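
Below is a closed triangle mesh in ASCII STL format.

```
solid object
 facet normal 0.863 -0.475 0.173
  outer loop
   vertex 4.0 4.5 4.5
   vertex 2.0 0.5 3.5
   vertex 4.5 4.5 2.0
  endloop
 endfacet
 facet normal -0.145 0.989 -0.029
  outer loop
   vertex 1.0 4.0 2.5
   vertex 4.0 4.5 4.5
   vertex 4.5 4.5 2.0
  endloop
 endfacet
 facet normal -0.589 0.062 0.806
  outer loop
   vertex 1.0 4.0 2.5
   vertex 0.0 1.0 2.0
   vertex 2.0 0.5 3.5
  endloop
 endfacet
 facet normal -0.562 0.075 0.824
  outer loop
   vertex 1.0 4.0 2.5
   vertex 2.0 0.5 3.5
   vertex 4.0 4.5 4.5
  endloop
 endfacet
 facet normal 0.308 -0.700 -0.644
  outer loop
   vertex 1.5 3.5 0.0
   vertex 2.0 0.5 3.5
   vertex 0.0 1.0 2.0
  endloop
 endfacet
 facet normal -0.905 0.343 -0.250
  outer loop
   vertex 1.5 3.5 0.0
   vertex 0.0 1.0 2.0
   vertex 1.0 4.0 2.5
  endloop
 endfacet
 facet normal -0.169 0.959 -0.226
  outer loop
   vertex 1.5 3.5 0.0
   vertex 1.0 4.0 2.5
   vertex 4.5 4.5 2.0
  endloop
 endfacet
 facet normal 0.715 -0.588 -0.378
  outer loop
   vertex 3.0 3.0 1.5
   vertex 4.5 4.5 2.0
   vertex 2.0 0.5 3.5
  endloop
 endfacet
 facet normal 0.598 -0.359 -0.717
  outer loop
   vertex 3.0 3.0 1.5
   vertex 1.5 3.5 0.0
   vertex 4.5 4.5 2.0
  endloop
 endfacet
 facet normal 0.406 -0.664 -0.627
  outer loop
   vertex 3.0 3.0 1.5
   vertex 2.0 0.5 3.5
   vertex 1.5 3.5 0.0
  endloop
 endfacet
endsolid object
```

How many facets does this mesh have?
10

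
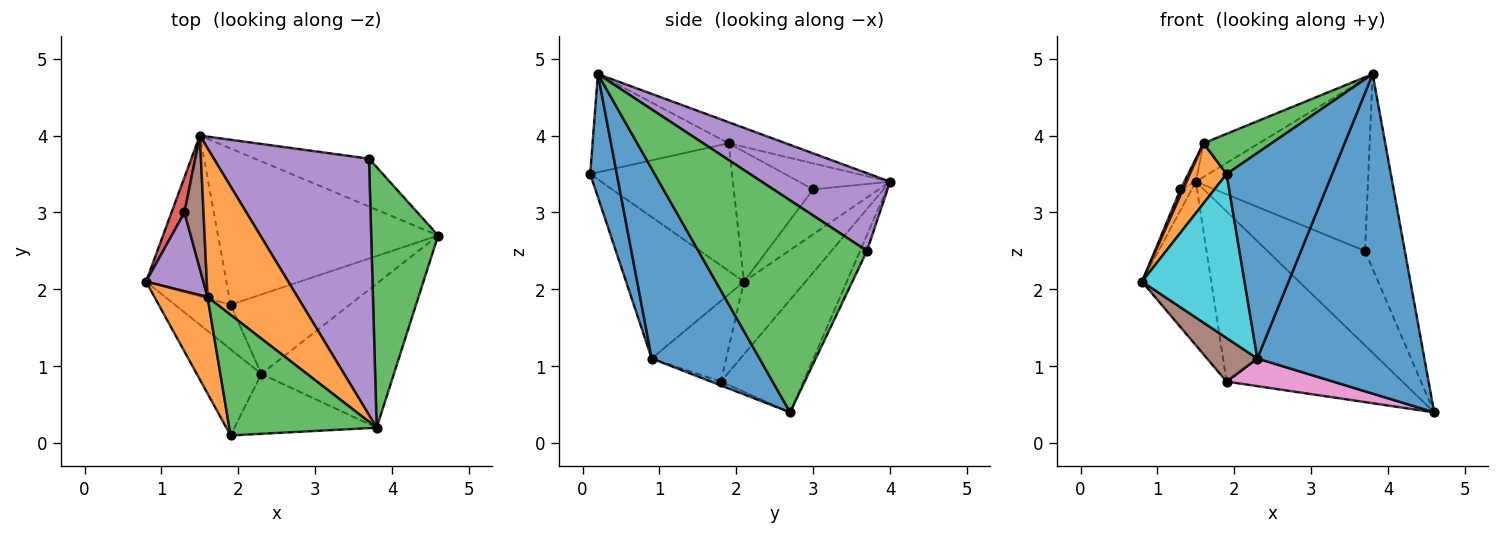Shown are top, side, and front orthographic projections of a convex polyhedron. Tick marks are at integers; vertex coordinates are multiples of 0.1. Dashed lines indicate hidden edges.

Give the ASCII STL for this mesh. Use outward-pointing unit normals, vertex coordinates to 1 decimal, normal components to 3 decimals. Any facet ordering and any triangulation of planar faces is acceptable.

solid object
 facet normal 0.507 -0.786 -0.354
  outer loop
   vertex 2.3 0.9 1.1
   vertex 4.6 2.7 0.4
   vertex 3.8 0.2 4.8
  endloop
 endfacet
 facet normal -0.222 0.216 0.951
  outer loop
   vertex 1.6 1.9 3.9
   vertex 3.8 0.2 4.8
   vertex 1.5 4.0 3.4
  endloop
 endfacet
 facet normal 0.930 0.220 0.294
  outer loop
   vertex 3.7 3.7 2.5
   vertex 3.8 0.2 4.8
   vertex 4.6 2.7 0.4
  endloop
 endfacet
 facet normal -0.063 0.890 -0.451
  outer loop
   vertex 3.7 3.7 2.5
   vertex 4.6 2.7 0.4
   vertex 1.5 4.0 3.4
  endloop
 endfacet
 facet normal 0.384 0.515 0.767
  outer loop
   vertex 3.7 3.7 2.5
   vertex 1.5 4.0 3.4
   vertex 3.8 0.2 4.8
  endloop
 endfacet
 facet normal -0.719 -0.485 -0.497
  outer loop
   vertex 1.9 1.8 0.8
   vertex 2.3 0.9 1.1
   vertex 0.8 2.1 2.1
  endloop
 endfacet
 facet normal -0.030 -0.328 -0.944
  outer loop
   vertex 1.9 1.8 0.8
   vertex 4.6 2.7 0.4
   vertex 2.3 0.9 1.1
  endloop
 endfacet
 facet normal -0.535 0.602 -0.592
  outer loop
   vertex 1.9 1.8 0.8
   vertex 0.8 2.1 2.1
   vertex 1.5 4.0 3.4
  endloop
 endfacet
 facet normal -0.327 0.696 -0.639
  outer loop
   vertex 1.9 1.8 0.8
   vertex 1.5 4.0 3.4
   vertex 4.6 2.7 0.4
  endloop
 endfacet
 facet normal -0.713 -0.620 -0.326
  outer loop
   vertex 1.9 0.1 3.5
   vertex 0.8 2.1 2.1
   vertex 2.3 0.9 1.1
  endloop
 endfacet
 facet normal 0.235 -0.933 -0.272
  outer loop
   vertex 1.9 0.1 3.5
   vertex 2.3 0.9 1.1
   vertex 3.8 0.2 4.8
  endloop
 endfacet
 facet normal -0.898 -0.233 0.373
  outer loop
   vertex 1.9 0.1 3.5
   vertex 1.6 1.9 3.9
   vertex 0.8 2.1 2.1
  endloop
 endfacet
 facet normal -0.535 -0.267 0.802
  outer loop
   vertex 1.9 0.1 3.5
   vertex 3.8 0.2 4.8
   vertex 1.6 1.9 3.9
  endloop
 endfacet
 facet normal -0.948 0.162 0.273
  outer loop
   vertex 1.3 3.0 3.3
   vertex 1.5 4.0 3.4
   vertex 0.8 2.1 2.1
  endloop
 endfacet
 facet normal -0.915 -0.030 0.403
  outer loop
   vertex 1.3 3.0 3.3
   vertex 0.8 2.1 2.1
   vertex 1.6 1.9 3.9
  endloop
 endfacet
 facet normal -0.803 0.102 0.588
  outer loop
   vertex 1.3 3.0 3.3
   vertex 1.6 1.9 3.9
   vertex 1.5 4.0 3.4
  endloop
 endfacet
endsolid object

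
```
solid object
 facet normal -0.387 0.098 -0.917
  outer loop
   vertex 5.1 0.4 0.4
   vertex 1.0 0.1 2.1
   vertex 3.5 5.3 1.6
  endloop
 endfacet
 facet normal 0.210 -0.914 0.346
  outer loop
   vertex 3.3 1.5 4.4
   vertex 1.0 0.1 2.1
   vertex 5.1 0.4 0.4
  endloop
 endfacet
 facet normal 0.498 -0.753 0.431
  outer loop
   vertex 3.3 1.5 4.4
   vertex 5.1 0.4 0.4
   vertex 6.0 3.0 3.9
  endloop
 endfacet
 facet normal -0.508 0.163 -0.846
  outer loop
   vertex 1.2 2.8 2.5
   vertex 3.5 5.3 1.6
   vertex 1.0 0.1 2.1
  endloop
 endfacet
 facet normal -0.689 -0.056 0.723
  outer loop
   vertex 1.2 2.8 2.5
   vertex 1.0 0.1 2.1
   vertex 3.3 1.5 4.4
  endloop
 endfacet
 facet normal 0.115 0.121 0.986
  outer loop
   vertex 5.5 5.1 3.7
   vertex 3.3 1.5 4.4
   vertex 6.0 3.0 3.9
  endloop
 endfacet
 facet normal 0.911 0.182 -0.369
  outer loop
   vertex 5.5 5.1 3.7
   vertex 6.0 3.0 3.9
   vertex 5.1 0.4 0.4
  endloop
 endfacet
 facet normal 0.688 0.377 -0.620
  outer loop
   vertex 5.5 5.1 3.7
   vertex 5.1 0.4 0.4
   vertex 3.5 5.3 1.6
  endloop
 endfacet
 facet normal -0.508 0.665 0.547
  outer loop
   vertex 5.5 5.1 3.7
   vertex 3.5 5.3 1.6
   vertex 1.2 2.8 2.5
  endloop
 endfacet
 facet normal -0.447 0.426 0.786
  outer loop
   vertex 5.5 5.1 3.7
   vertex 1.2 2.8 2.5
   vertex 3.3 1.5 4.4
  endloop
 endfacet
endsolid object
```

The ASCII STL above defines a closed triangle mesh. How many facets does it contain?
10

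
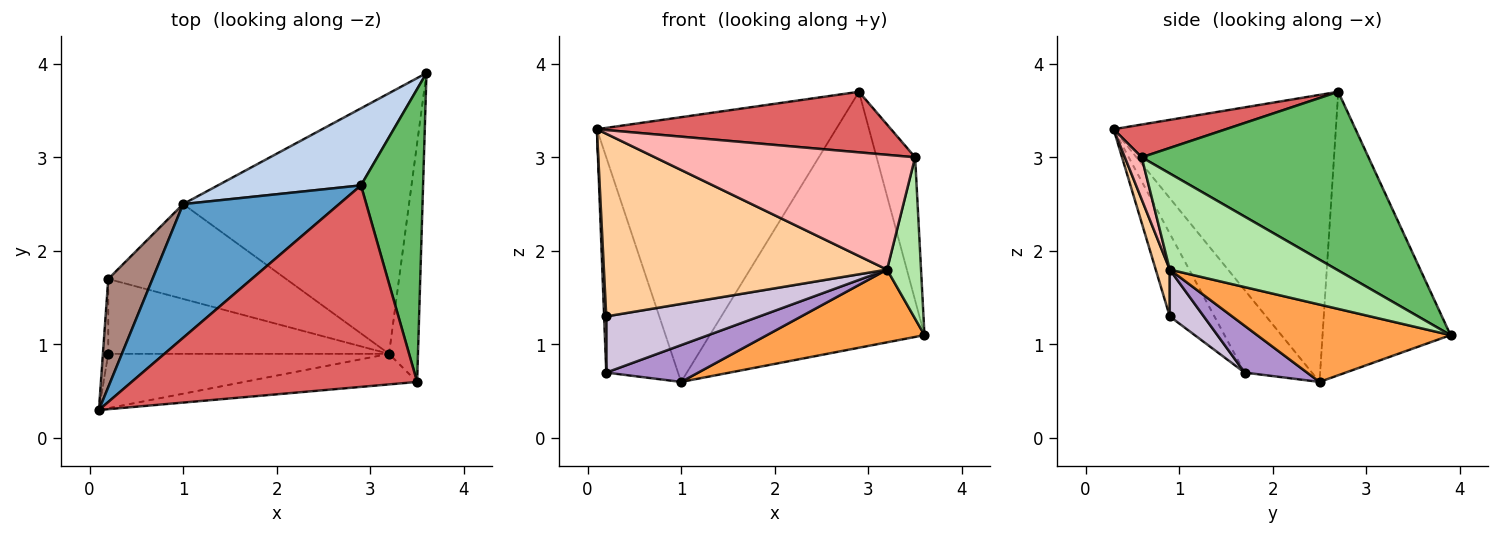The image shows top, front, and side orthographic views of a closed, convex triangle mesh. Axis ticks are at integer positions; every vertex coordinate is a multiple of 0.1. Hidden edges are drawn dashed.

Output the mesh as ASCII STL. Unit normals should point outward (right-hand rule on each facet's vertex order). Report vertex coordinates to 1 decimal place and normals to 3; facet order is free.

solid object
 facet normal -0.638 0.687 0.347
  outer loop
   vertex 2.9 2.7 3.7
   vertex 1.0 2.5 0.6
   vertex 0.1 0.3 3.3
  endloop
 endfacet
 facet normal -0.496 0.832 0.250
  outer loop
   vertex 2.9 2.7 3.7
   vertex 3.6 3.9 1.1
   vertex 1.0 2.5 0.6
  endloop
 endfacet
 facet normal 0.313 -0.255 -0.915
  outer loop
   vertex 3.2 0.9 1.8
   vertex 1.0 2.5 0.6
   vertex 3.6 3.9 1.1
  endloop
 endfacet
 facet normal 0.047 -0.957 -0.285
  outer loop
   vertex 0.2 0.9 1.3
   vertex 3.2 0.9 1.8
   vertex 0.1 0.3 3.3
  endloop
 endfacet
 facet normal 0.933 0.158 0.324
  outer loop
   vertex 3.5 0.6 3.0
   vertex 3.6 3.9 1.1
   vertex 2.9 2.7 3.7
  endloop
 endfacet
 facet normal 0.940 -0.191 -0.283
  outer loop
   vertex 3.5 0.6 3.0
   vertex 3.2 0.9 1.8
   vertex 3.6 3.9 1.1
  endloop
 endfacet
 facet normal 0.109 -0.286 0.952
  outer loop
   vertex 3.5 0.6 3.0
   vertex 2.9 2.7 3.7
   vertex 0.1 0.3 3.3
  endloop
 endfacet
 facet normal 0.062 -0.964 -0.257
  outer loop
   vertex 3.5 0.6 3.0
   vertex 0.1 0.3 3.3
   vertex 3.2 0.9 1.8
  endloop
 endfacet
 facet normal 0.238 -0.351 -0.905
  outer loop
   vertex 0.2 1.7 0.7
   vertex 1.0 2.5 0.6
   vertex 3.2 0.9 1.8
  endloop
 endfacet
 facet normal 0.132 -0.595 -0.793
  outer loop
   vertex 0.2 1.7 0.7
   vertex 3.2 0.9 1.8
   vertex 0.2 0.9 1.3
  endloop
 endfacet
 facet normal -0.642 0.685 0.344
  outer loop
   vertex 0.2 1.7 0.7
   vertex 0.1 0.3 3.3
   vertex 1.0 2.5 0.6
  endloop
 endfacet
 facet normal -0.997 -0.048 -0.064
  outer loop
   vertex 0.2 1.7 0.7
   vertex 0.2 0.9 1.3
   vertex 0.1 0.3 3.3
  endloop
 endfacet
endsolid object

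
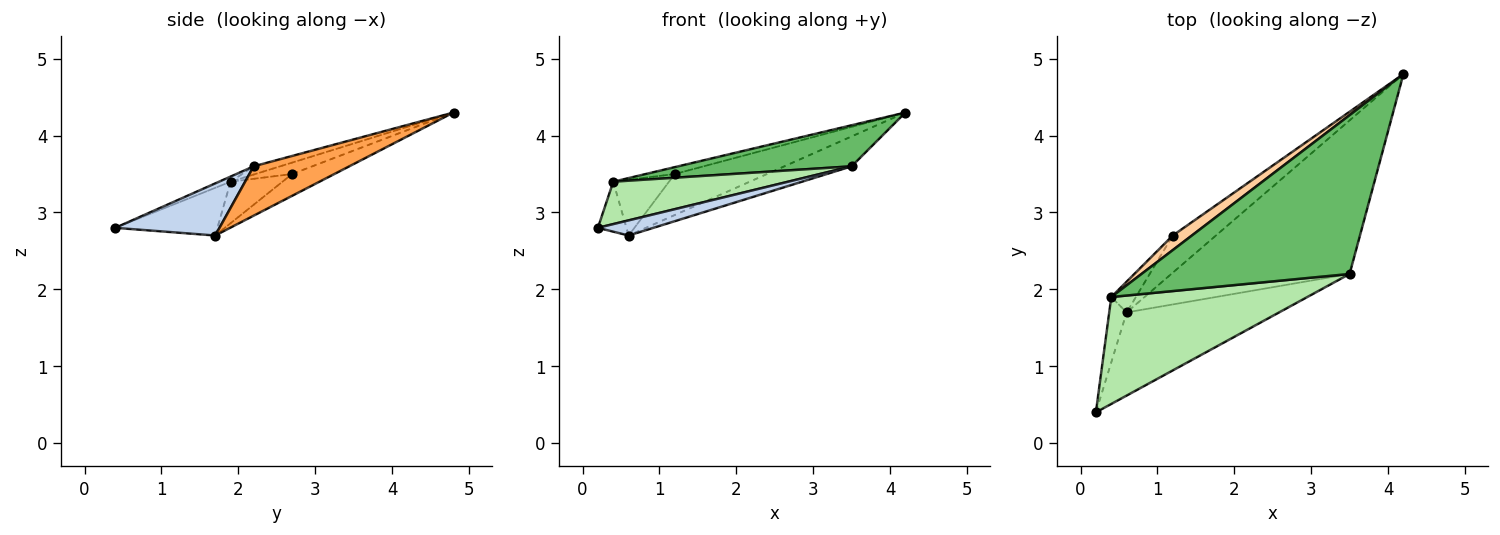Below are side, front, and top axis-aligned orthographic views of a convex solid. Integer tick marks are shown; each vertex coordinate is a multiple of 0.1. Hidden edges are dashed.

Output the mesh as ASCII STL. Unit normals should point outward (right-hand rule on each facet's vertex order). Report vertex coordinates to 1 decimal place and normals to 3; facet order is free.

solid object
 facet normal -0.322 0.702 -0.636
  outer loop
   vertex 1.2 2.7 3.5
   vertex 4.2 4.8 4.3
   vertex 0.6 1.7 2.7
  endloop
 endfacet
 facet normal 0.319 -0.170 -0.933
  outer loop
   vertex 3.5 2.2 3.6
   vertex 0.2 0.4 2.8
   vertex 0.6 1.7 2.7
  endloop
 endfacet
 facet normal 0.262 0.184 -0.947
  outer loop
   vertex 3.5 2.2 3.6
   vertex 0.6 1.7 2.7
   vertex 4.2 4.8 4.3
  endloop
 endfacet
 facet normal -0.475 0.376 0.796
  outer loop
   vertex 0.4 1.9 3.4
   vertex 4.2 4.8 4.3
   vertex 1.2 2.7 3.5
  endloop
 endfacet
 facet normal -0.038 -0.250 0.967
  outer loop
   vertex 0.4 1.9 3.4
   vertex 3.5 2.2 3.6
   vertex 4.2 4.8 4.3
  endloop
 endfacet
 facet normal -0.024 -0.368 0.929
  outer loop
   vertex 0.4 1.9 3.4
   vertex 0.2 0.4 2.8
   vertex 3.5 2.2 3.6
  endloop
 endfacet
 facet normal -0.908 0.254 -0.332
  outer loop
   vertex 0.4 1.9 3.4
   vertex 0.6 1.7 2.7
   vertex 0.2 0.4 2.8
  endloop
 endfacet
 facet normal -0.632 0.679 -0.374
  outer loop
   vertex 0.4 1.9 3.4
   vertex 1.2 2.7 3.5
   vertex 0.6 1.7 2.7
  endloop
 endfacet
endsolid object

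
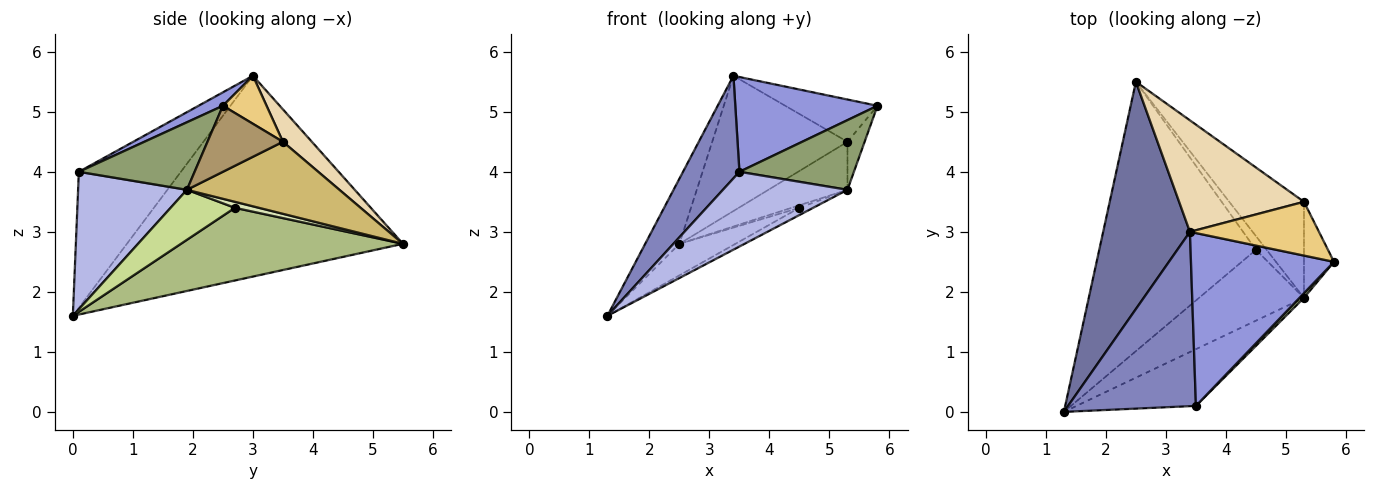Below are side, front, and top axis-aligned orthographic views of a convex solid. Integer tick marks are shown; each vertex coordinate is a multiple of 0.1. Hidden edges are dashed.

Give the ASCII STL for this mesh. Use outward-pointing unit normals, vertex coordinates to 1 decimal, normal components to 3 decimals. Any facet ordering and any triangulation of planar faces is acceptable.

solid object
 facet normal -0.912 0.113 0.394
  outer loop
   vertex 3.4 3.0 5.6
   vertex 2.5 5.5 2.8
   vertex 1.3 0.0 1.6
  endloop
 endfacet
 facet normal -0.676 -0.374 0.635
  outer loop
   vertex 3.5 0.1 4.0
   vertex 3.4 3.0 5.6
   vertex 1.3 0.0 1.6
  endloop
 endfacet
 facet normal 0.082 -0.479 0.874
  outer loop
   vertex 3.5 0.1 4.0
   vertex 5.8 2.5 5.1
   vertex 3.4 3.0 5.6
  endloop
 endfacet
 facet normal 0.571 -0.654 -0.496
  outer loop
   vertex 5.3 1.9 3.7
   vertex 3.5 0.1 4.0
   vertex 1.3 0.0 1.6
  endloop
 endfacet
 facet normal 0.710 -0.702 0.047
  outer loop
   vertex 5.3 1.9 3.7
   vertex 5.8 2.5 5.1
   vertex 3.5 0.1 4.0
  endloop
 endfacet
 facet normal 0.418 0.106 -0.902
  outer loop
   vertex 4.5 2.7 3.4
   vertex 1.3 0.0 1.6
   vertex 2.5 5.5 2.8
  endloop
 endfacet
 facet normal 0.429 0.091 -0.899
  outer loop
   vertex 4.5 2.7 3.4
   vertex 5.3 1.9 3.7
   vertex 1.3 0.0 1.6
  endloop
 endfacet
 facet normal 0.484 0.161 -0.860
  outer loop
   vertex 4.5 2.7 3.4
   vertex 2.5 5.5 2.8
   vertex 5.3 1.9 3.7
  endloop
 endfacet
 facet normal 0.891 0.203 -0.405
  outer loop
   vertex 5.3 3.5 4.5
   vertex 5.8 2.5 5.1
   vertex 5.3 1.9 3.7
  endloop
 endfacet
 facet normal 0.653 0.339 -0.677
  outer loop
   vertex 5.3 3.5 4.5
   vertex 5.3 1.9 3.7
   vertex 2.5 5.5 2.8
  endloop
 endfacet
 facet normal 0.281 0.593 0.755
  outer loop
   vertex 5.3 3.5 4.5
   vertex 3.4 3.0 5.6
   vertex 5.8 2.5 5.1
  endloop
 endfacet
 facet normal 0.163 0.761 0.627
  outer loop
   vertex 5.3 3.5 4.5
   vertex 2.5 5.5 2.8
   vertex 3.4 3.0 5.6
  endloop
 endfacet
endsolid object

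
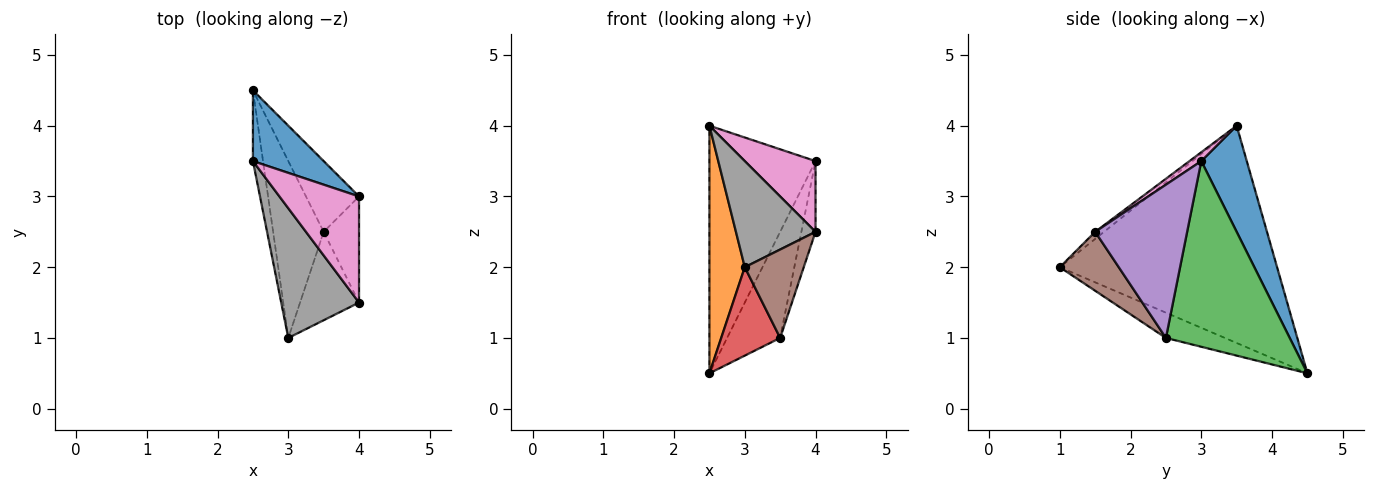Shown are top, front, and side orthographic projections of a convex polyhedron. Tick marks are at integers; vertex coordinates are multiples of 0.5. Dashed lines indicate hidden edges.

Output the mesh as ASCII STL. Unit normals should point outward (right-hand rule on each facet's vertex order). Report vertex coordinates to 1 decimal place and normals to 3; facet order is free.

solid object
 facet normal 0.381 0.889 0.254
  outer loop
   vertex 2.5 3.5 4.0
   vertex 4.0 3.0 3.5
   vertex 2.5 4.5 0.5
  endloop
 endfacet
 facet normal -0.986 -0.161 -0.046
  outer loop
   vertex 2.5 3.5 4.0
   vertex 2.5 4.5 0.5
   vertex 3.0 1.0 2.0
  endloop
 endfacet
 facet normal 0.889 0.381 -0.254
  outer loop
   vertex 3.5 2.5 1.0
   vertex 2.5 4.5 0.5
   vertex 4.0 3.0 3.5
  endloop
 endfacet
 facet normal -0.408 -0.408 -0.816
  outer loop
   vertex 3.5 2.5 1.0
   vertex 3.0 1.0 2.0
   vertex 2.5 4.5 0.5
  endloop
 endfacet
 facet normal 0.964 0.148 -0.222
  outer loop
   vertex 4.0 1.5 2.5
   vertex 3.5 2.5 1.0
   vertex 4.0 3.0 3.5
  endloop
 endfacet
 facet normal 0.577 -0.577 -0.577
  outer loop
   vertex 4.0 1.5 2.5
   vertex 3.0 1.0 2.0
   vertex 3.5 2.5 1.0
  endloop
 endfacet
 facet normal 0.092 -0.552 0.829
  outer loop
   vertex 4.0 1.5 2.5
   vertex 4.0 3.0 3.5
   vertex 2.5 3.5 4.0
  endloop
 endfacet
 facet normal -0.070 -0.632 0.772
  outer loop
   vertex 4.0 1.5 2.5
   vertex 2.5 3.5 4.0
   vertex 3.0 1.0 2.0
  endloop
 endfacet
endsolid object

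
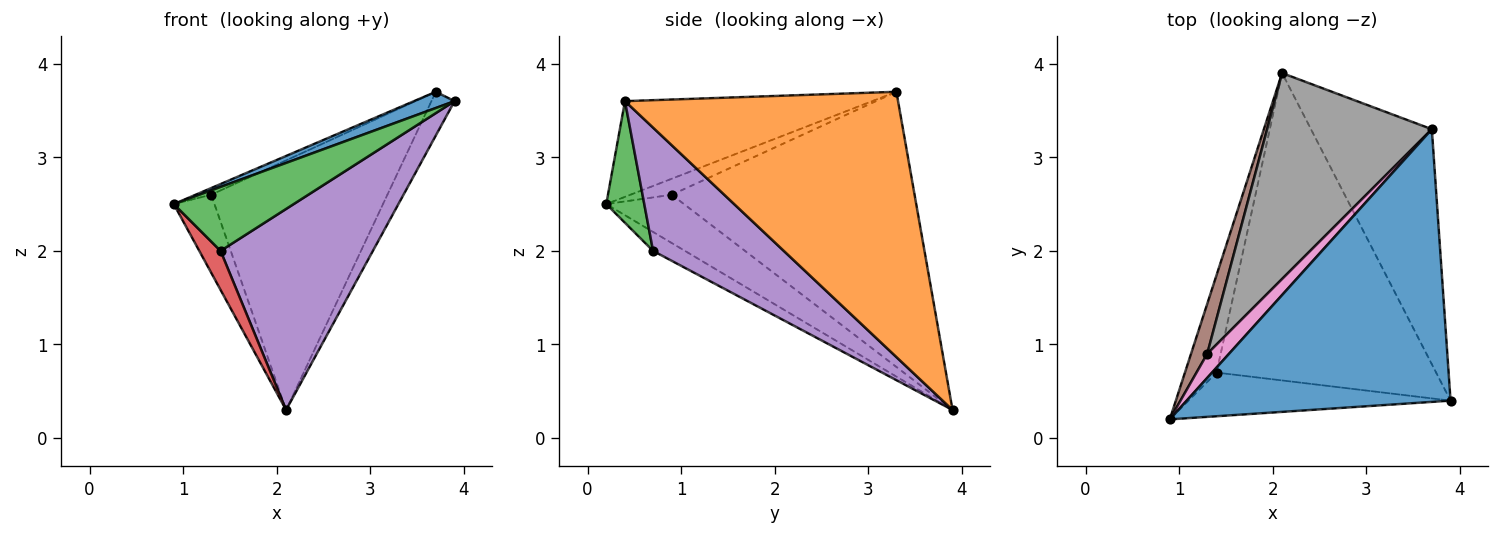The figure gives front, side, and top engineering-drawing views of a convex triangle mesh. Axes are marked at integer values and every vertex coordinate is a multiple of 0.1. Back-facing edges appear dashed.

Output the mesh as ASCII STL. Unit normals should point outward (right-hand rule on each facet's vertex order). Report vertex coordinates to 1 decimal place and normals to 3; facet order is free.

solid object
 facet normal -0.340 -0.056 0.939
  outer loop
   vertex 3.7 3.3 3.7
   vertex 0.9 0.2 2.5
   vertex 3.9 0.4 3.6
  endloop
 endfacet
 facet normal 0.907 0.077 -0.413
  outer loop
   vertex 3.7 3.3 3.7
   vertex 3.9 0.4 3.6
   vertex 2.1 3.9 0.3
  endloop
 endfacet
 facet normal 0.253 -0.799 -0.546
  outer loop
   vertex 1.4 0.7 2.0
   vertex 3.9 0.4 3.6
   vertex 0.9 0.2 2.5
  endloop
 endfacet
 facet normal -0.487 -0.324 -0.811
  outer loop
   vertex 1.4 0.7 2.0
   vertex 0.9 0.2 2.5
   vertex 2.1 3.9 0.3
  endloop
 endfacet
 facet normal 0.425 -0.495 -0.757
  outer loop
   vertex 1.4 0.7 2.0
   vertex 2.1 3.9 0.3
   vertex 3.9 0.4 3.6
  endloop
 endfacet
 facet normal -0.849 0.445 0.285
  outer loop
   vertex 1.3 0.9 2.6
   vertex 2.1 3.9 0.3
   vertex 0.9 0.2 2.5
  endloop
 endfacet
 facet normal -0.579 0.218 0.786
  outer loop
   vertex 1.3 0.9 2.6
   vertex 0.9 0.2 2.5
   vertex 3.7 3.3 3.7
  endloop
 endfacet
 facet normal -0.728 0.529 0.436
  outer loop
   vertex 1.3 0.9 2.6
   vertex 3.7 3.3 3.7
   vertex 2.1 3.9 0.3
  endloop
 endfacet
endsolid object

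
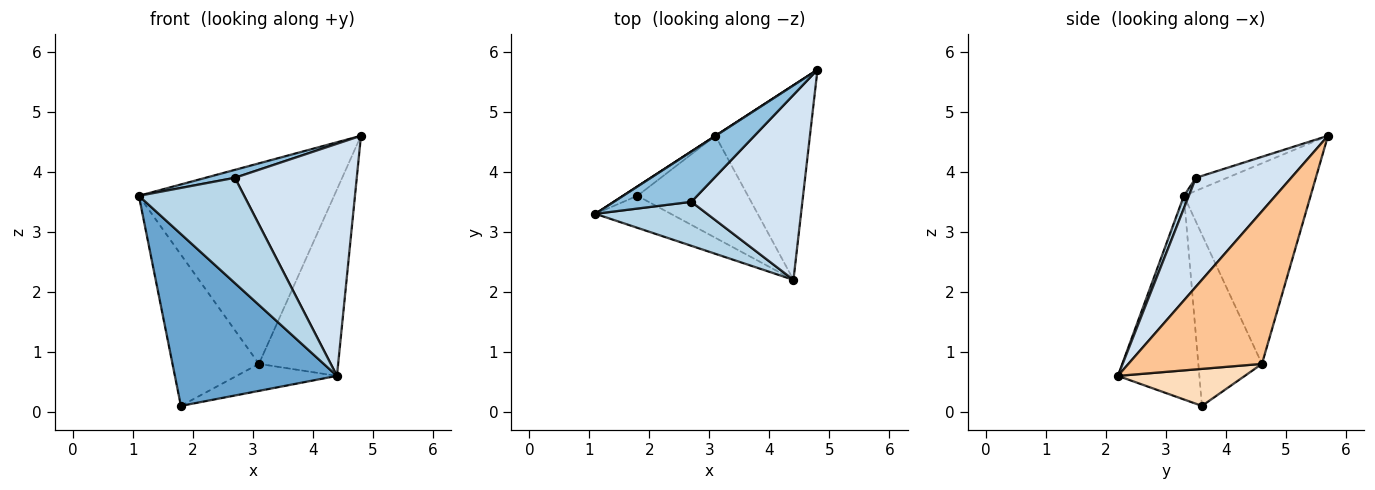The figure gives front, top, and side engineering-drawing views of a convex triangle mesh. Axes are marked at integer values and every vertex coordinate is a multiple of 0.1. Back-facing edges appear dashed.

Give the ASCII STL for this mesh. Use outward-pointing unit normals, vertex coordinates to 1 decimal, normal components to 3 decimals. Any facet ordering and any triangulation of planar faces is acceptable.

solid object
 facet normal -0.443 -0.881 -0.164
  outer loop
   vertex 1.8 3.6 0.1
   vertex 4.4 2.2 0.6
   vertex 1.1 3.3 3.6
  endloop
 endfacet
 facet normal -0.163 -0.154 0.974
  outer loop
   vertex 2.7 3.5 3.9
   vertex 4.8 5.7 4.6
   vertex 1.1 3.3 3.6
  endloop
 endfacet
 facet normal 0.043 -0.922 0.385
  outer loop
   vertex 2.7 3.5 3.9
   vertex 1.1 3.3 3.6
   vertex 4.4 2.2 0.6
  endloop
 endfacet
 facet normal 0.522 -0.667 0.532
  outer loop
   vertex 2.7 3.5 3.9
   vertex 4.4 2.2 0.6
   vertex 4.8 5.7 4.6
  endloop
 endfacet
 facet normal -0.544 0.839 0.001
  outer loop
   vertex 3.1 4.6 0.8
   vertex 1.1 3.3 3.6
   vertex 4.8 5.7 4.6
  endloop
 endfacet
 facet normal -0.592 0.804 -0.049
  outer loop
   vertex 3.1 4.6 0.8
   vertex 1.8 3.6 0.1
   vertex 1.1 3.3 3.6
  endloop
 endfacet
 facet normal 0.759 0.450 -0.470
  outer loop
   vertex 3.1 4.6 0.8
   vertex 4.8 5.7 4.6
   vertex 4.4 2.2 0.6
  endloop
 endfacet
 facet normal 0.308 0.243 -0.920
  outer loop
   vertex 3.1 4.6 0.8
   vertex 4.4 2.2 0.6
   vertex 1.8 3.6 0.1
  endloop
 endfacet
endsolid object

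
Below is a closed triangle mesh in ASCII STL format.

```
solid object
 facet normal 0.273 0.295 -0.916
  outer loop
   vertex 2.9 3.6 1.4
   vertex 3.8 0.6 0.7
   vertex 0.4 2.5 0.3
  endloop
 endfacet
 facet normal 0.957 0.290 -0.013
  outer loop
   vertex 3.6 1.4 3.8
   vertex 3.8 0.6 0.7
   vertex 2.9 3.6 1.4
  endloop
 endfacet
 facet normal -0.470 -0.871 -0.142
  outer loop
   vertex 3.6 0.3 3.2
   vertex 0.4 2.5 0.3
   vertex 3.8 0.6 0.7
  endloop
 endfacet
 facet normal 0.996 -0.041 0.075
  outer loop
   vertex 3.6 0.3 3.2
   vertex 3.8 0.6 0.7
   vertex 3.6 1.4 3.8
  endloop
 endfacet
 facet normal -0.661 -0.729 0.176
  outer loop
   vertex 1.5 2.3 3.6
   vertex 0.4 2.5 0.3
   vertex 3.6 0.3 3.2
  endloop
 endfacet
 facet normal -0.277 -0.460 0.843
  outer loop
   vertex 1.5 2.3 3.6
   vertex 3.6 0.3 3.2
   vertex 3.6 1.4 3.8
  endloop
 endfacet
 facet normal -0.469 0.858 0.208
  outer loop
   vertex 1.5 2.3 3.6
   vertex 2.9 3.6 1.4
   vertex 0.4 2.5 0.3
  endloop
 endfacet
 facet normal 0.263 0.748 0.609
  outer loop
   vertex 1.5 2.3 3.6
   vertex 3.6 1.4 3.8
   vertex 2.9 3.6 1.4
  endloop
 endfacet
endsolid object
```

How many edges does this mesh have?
12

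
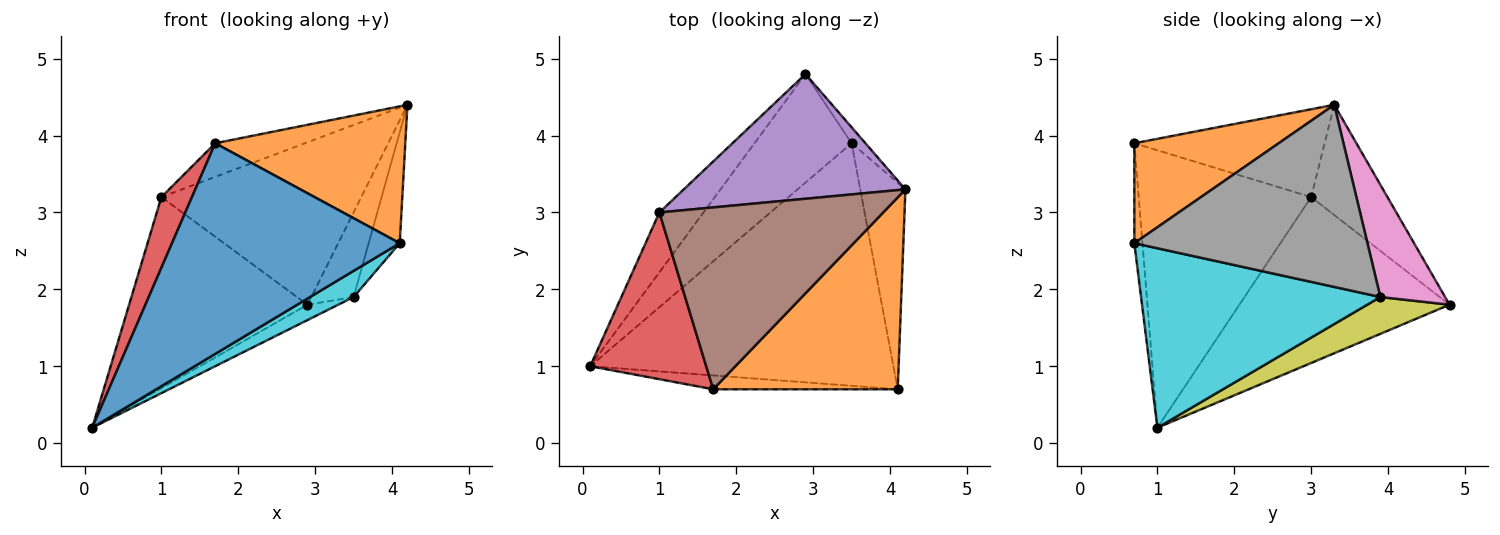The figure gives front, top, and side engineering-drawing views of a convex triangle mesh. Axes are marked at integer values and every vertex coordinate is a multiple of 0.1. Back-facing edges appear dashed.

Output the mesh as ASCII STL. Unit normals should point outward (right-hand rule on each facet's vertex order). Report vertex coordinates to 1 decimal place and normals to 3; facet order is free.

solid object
 facet normal -0.035 -0.997 -0.066
  outer loop
   vertex 4.1 0.7 2.6
   vertex 1.7 0.7 3.9
   vertex 0.1 1.0 0.2
  endloop
 endfacet
 facet normal 0.404 -0.531 0.745
  outer loop
   vertex 4.1 0.7 2.6
   vertex 4.2 3.3 4.4
   vertex 1.7 0.7 3.9
  endloop
 endfacet
 facet normal -0.747 0.634 -0.199
  outer loop
   vertex 1.0 3.0 3.2
   vertex 2.9 4.8 1.8
   vertex 0.1 1.0 0.2
  endloop
 endfacet
 facet normal -0.911 -0.161 0.381
  outer loop
   vertex 1.0 3.0 3.2
   vertex 0.1 1.0 0.2
   vertex 1.7 0.7 3.9
  endloop
 endfacet
 facet normal -0.290 0.759 0.583
  outer loop
   vertex 1.0 3.0 3.2
   vertex 4.2 3.3 4.4
   vertex 2.9 4.8 1.8
  endloop
 endfacet
 facet normal -0.360 0.170 0.917
  outer loop
   vertex 1.0 3.0 3.2
   vertex 1.7 0.7 3.9
   vertex 4.2 3.3 4.4
  endloop
 endfacet
 facet normal 0.833 0.544 -0.103
  outer loop
   vertex 3.5 3.9 1.9
   vertex 2.9 4.8 1.8
   vertex 4.2 3.3 4.4
  endloop
 endfacet
 facet normal 0.963 0.128 -0.239
  outer loop
   vertex 3.5 3.9 1.9
   vertex 4.2 3.3 4.4
   vertex 4.1 0.7 2.6
  endloop
 endfacet
 facet normal 0.351 0.131 -0.927
  outer loop
   vertex 3.5 3.9 1.9
   vertex 0.1 1.0 0.2
   vertex 2.9 4.8 1.8
  endloop
 endfacet
 facet normal 0.507 -0.092 -0.857
  outer loop
   vertex 3.5 3.9 1.9
   vertex 4.1 0.7 2.6
   vertex 0.1 1.0 0.2
  endloop
 endfacet
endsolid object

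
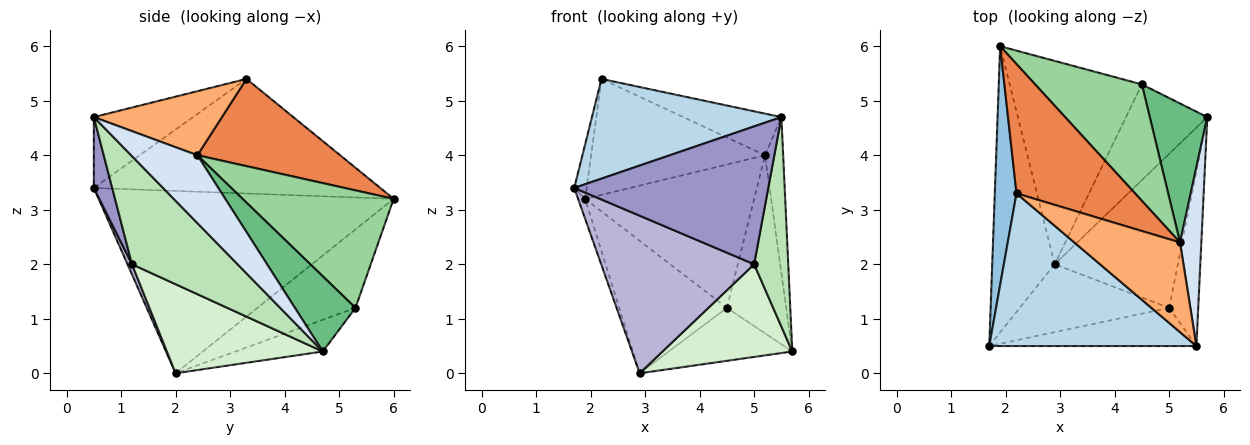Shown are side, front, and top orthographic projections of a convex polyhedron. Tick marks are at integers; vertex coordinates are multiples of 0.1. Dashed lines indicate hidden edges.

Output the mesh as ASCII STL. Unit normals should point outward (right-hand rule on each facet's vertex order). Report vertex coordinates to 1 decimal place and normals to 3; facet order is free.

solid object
 facet normal -0.946 0.023 -0.324
  outer loop
   vertex 2.9 2.0 0.0
   vertex 1.7 0.5 3.4
   vertex 1.9 6.0 3.2
  endloop
 endfacet
 facet normal -0.982 0.042 0.186
  outer loop
   vertex 2.2 3.3 5.4
   vertex 1.9 6.0 3.2
   vertex 1.7 0.5 3.4
  endloop
 endfacet
 facet normal -0.275 -0.526 0.805
  outer loop
   vertex 2.2 3.3 5.4
   vertex 1.7 0.5 3.4
   vertex 5.5 0.5 4.7
  endloop
 endfacet
 facet normal 0.923 0.252 0.290
  outer loop
   vertex 5.2 2.4 4.0
   vertex 5.5 0.5 4.7
   vertex 5.7 4.7 0.4
  endloop
 endfacet
 facet normal 0.480 0.585 0.653
  outer loop
   vertex 5.2 2.4 4.0
   vertex 1.9 6.0 3.2
   vertex 2.2 3.3 5.4
  endloop
 endfacet
 facet normal 0.482 0.369 0.795
  outer loop
   vertex 5.2 2.4 4.0
   vertex 2.2 3.3 5.4
   vertex 5.5 0.5 4.7
  endloop
 endfacet
 facet normal -0.323 0.458 -0.828
  outer loop
   vertex 4.5 5.3 1.2
   vertex 5.7 4.7 0.4
   vertex 2.9 2.0 0.0
  endloop
 endfacet
 facet normal -0.445 0.489 -0.750
  outer loop
   vertex 4.5 5.3 1.2
   vertex 2.9 2.0 0.0
   vertex 1.9 6.0 3.2
  endloop
 endfacet
 facet normal 0.627 0.614 0.479
  outer loop
   vertex 4.5 5.3 1.2
   vertex 5.2 2.4 4.0
   vertex 5.7 4.7 0.4
  endloop
 endfacet
 facet normal 0.570 0.638 0.518
  outer loop
   vertex 4.5 5.3 1.2
   vertex 1.9 6.0 3.2
   vertex 5.2 2.4 4.0
  endloop
 endfacet
 facet normal 0.922 -0.298 -0.248
  outer loop
   vertex 5.0 1.2 2.0
   vertex 5.7 4.7 0.4
   vertex 5.5 0.5 4.7
  endloop
 endfacet
 facet normal 0.527 -0.438 -0.728
  outer loop
   vertex 5.0 1.2 2.0
   vertex 2.9 2.0 0.0
   vertex 5.7 4.7 0.4
  endloop
 endfacet
 facet normal 0.091 -0.960 -0.266
  outer loop
   vertex 5.0 1.2 2.0
   vertex 5.5 0.5 4.7
   vertex 1.7 0.5 3.4
  endloop
 endfacet
 facet normal 0.027 -0.918 -0.396
  outer loop
   vertex 5.0 1.2 2.0
   vertex 1.7 0.5 3.4
   vertex 2.9 2.0 0.0
  endloop
 endfacet
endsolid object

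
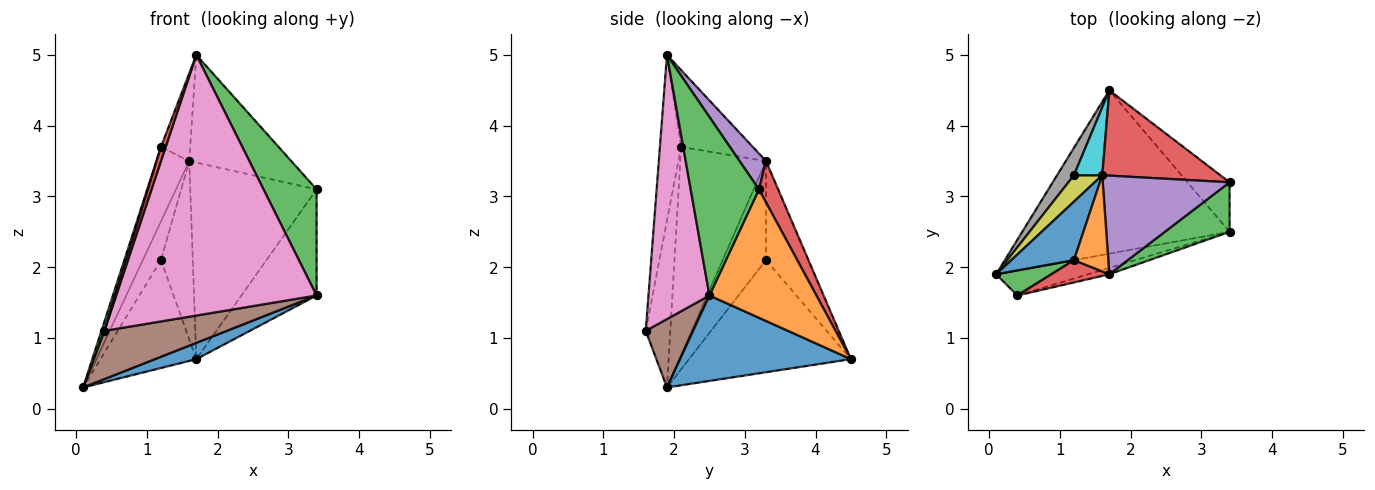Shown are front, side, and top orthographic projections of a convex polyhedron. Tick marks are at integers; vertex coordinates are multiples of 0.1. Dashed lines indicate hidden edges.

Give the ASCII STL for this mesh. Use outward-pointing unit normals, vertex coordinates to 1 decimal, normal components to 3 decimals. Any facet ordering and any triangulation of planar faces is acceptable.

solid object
 facet normal 0.379 -0.092 -0.921
  outer loop
   vertex 3.4 2.5 1.6
   vertex 0.1 1.9 0.3
   vertex 1.7 4.5 0.7
  endloop
 endfacet
 facet normal 0.790 0.555 -0.259
  outer loop
   vertex 3.4 2.5 1.6
   vertex 1.7 4.5 0.7
   vertex 3.4 3.2 3.1
  endloop
 endfacet
 facet normal 0.759 -0.590 0.275
  outer loop
   vertex 3.4 2.5 1.6
   vertex 3.4 3.2 3.1
   vertex 1.7 1.9 5.0
  endloop
 endfacet
 facet normal 0.138 0.909 0.394
  outer loop
   vertex 1.6 3.3 3.5
   vertex 3.4 3.2 3.1
   vertex 1.7 4.5 0.7
  endloop
 endfacet
 facet normal 0.188 0.724 0.663
  outer loop
   vertex 1.6 3.3 3.5
   vertex 1.7 1.9 5.0
   vertex 3.4 3.2 3.1
  endloop
 endfacet
 facet normal 0.324 -0.839 -0.436
  outer loop
   vertex 0.4 1.6 1.1
   vertex 0.1 1.9 0.3
   vertex 3.4 2.5 1.6
  endloop
 endfacet
 facet normal 0.291 -0.956 -0.023
  outer loop
   vertex 0.4 1.6 1.1
   vertex 3.4 2.5 1.6
   vertex 1.7 1.9 5.0
  endloop
 endfacet
 facet normal -0.853 0.505 0.128
  outer loop
   vertex 1.2 3.3 2.1
   vertex 1.7 4.5 0.7
   vertex 0.1 1.9 0.3
  endloop
 endfacet
 facet normal -0.892 0.373 0.255
  outer loop
   vertex 1.2 3.3 2.1
   vertex 0.1 1.9 0.3
   vertex 1.6 3.3 3.5
  endloop
 endfacet
 facet normal -0.780 0.585 0.223
  outer loop
   vertex 1.2 3.3 2.1
   vertex 1.6 3.3 3.5
   vertex 1.7 4.5 0.7
  endloop
 endfacet
 facet normal -0.899 0.345 0.271
  outer loop
   vertex 1.2 2.1 3.7
   vertex 1.6 3.3 3.5
   vertex 0.1 1.9 0.3
  endloop
 endfacet
 facet normal -0.855 0.349 0.383
  outer loop
   vertex 1.2 2.1 3.7
   vertex 1.7 1.9 5.0
   vertex 1.6 3.3 3.5
  endloop
 endfacet
 facet normal -0.944 -0.112 0.312
  outer loop
   vertex 1.2 2.1 3.7
   vertex 0.1 1.9 0.3
   vertex 0.4 1.6 1.1
  endloop
 endfacet
 facet normal -0.924 -0.205 0.324
  outer loop
   vertex 1.2 2.1 3.7
   vertex 0.4 1.6 1.1
   vertex 1.7 1.9 5.0
  endloop
 endfacet
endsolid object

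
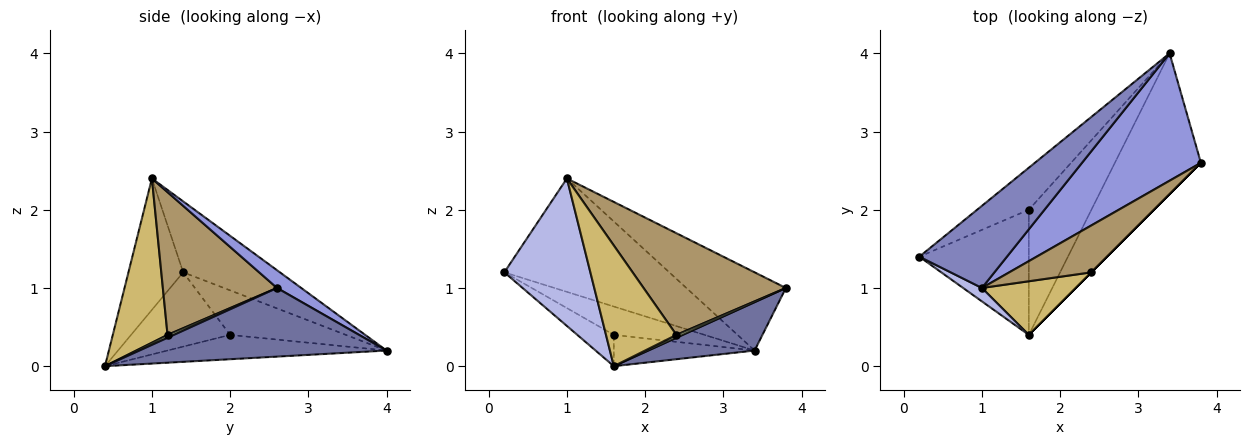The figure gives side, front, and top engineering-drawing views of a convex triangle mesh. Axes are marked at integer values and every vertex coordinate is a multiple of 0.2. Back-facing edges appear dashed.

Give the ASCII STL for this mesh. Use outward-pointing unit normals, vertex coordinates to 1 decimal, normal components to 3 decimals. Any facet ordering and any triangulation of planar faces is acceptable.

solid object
 facet normal 0.602 -0.259 -0.755
  outer loop
   vertex 1.6 0.4 0.0
   vertex 3.4 4.0 0.2
   vertex 3.8 2.6 1.0
  endloop
 endfacet
 facet normal -0.429 0.732 0.530
  outer loop
   vertex 1.0 1.0 2.4
   vertex 3.4 4.0 0.2
   vertex 0.2 1.4 1.2
  endloop
 endfacet
 facet normal 0.126 0.519 0.845
  outer loop
   vertex 1.0 1.0 2.4
   vertex 3.8 2.6 1.0
   vertex 3.4 4.0 0.2
  endloop
 endfacet
 facet normal -0.535 -0.841 0.076
  outer loop
   vertex 1.0 1.0 2.4
   vertex 0.2 1.4 1.2
   vertex 1.6 0.4 0.0
  endloop
 endfacet
 facet normal -0.581 0.455 -0.675
  outer loop
   vertex 1.6 2.0 0.4
   vertex 0.2 1.4 1.2
   vertex 3.4 4.0 0.2
  endloop
 endfacet
 facet normal -0.550 0.203 -0.810
  outer loop
   vertex 1.6 2.0 0.4
   vertex 1.6 0.4 0.0
   vertex 0.2 1.4 1.2
  endloop
 endfacet
 facet normal -0.353 0.227 -0.908
  outer loop
   vertex 1.6 2.0 0.4
   vertex 3.4 4.0 0.2
   vertex 1.6 0.4 0.0
  endloop
 endfacet
 facet normal 0.707 -0.707 0.000
  outer loop
   vertex 2.4 1.2 0.4
   vertex 1.6 0.4 0.0
   vertex 3.8 2.6 1.0
  endloop
 endfacet
 facet normal 0.589 -0.734 0.339
  outer loop
   vertex 2.4 1.2 0.4
   vertex 3.8 2.6 1.0
   vertex 1.0 1.0 2.4
  endloop
 endfacet
 facet normal 0.579 -0.745 0.331
  outer loop
   vertex 2.4 1.2 0.4
   vertex 1.0 1.0 2.4
   vertex 1.6 0.4 0.0
  endloop
 endfacet
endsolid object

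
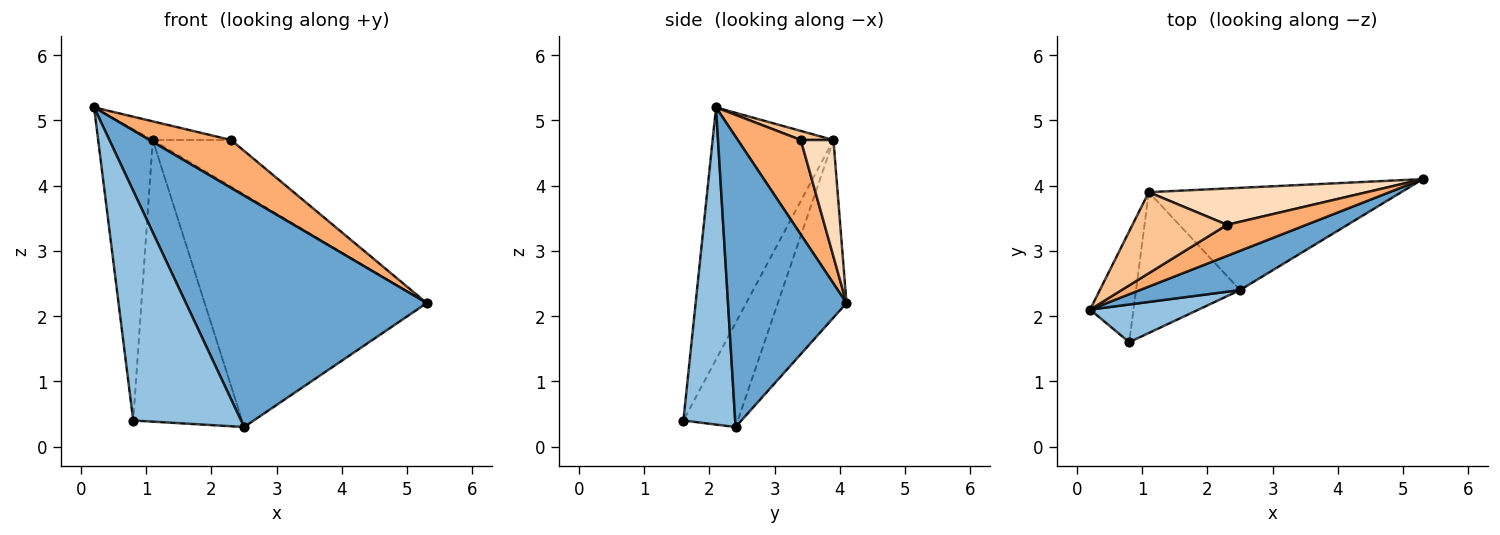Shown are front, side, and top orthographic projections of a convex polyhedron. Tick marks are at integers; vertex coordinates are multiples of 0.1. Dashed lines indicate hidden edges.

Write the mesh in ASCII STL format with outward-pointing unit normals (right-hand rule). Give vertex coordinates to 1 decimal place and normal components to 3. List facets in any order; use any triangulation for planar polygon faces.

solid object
 facet normal 0.436 -0.887 0.151
  outer loop
   vertex 2.5 2.4 0.3
   vertex 5.3 4.1 2.2
   vertex 0.2 2.1 5.2
  endloop
 endfacet
 facet normal 0.428 -0.892 0.146
  outer loop
   vertex 2.5 2.4 0.3
   vertex 0.2 2.1 5.2
   vertex 0.8 1.6 0.4
  endloop
 endfacet
 facet normal -0.900 0.407 -0.155
  outer loop
   vertex 1.1 3.9 4.7
   vertex 0.8 1.6 0.4
   vertex 0.2 2.1 5.2
  endloop
 endfacet
 facet normal -0.272 0.881 -0.387
  outer loop
   vertex 1.1 3.9 4.7
   vertex 5.3 4.1 2.2
   vertex 2.5 2.4 0.3
  endloop
 endfacet
 facet normal -0.408 0.816 -0.408
  outer loop
   vertex 1.1 3.9 4.7
   vertex 2.5 2.4 0.3
   vertex 0.8 1.6 0.4
  endloop
 endfacet
 facet normal 0.544 -0.704 0.456
  outer loop
   vertex 2.3 3.4 4.7
   vertex 0.2 2.1 5.2
   vertex 5.3 4.1 2.2
  endloop
 endfacet
 facet normal 0.093 0.223 0.970
  outer loop
   vertex 2.3 3.4 4.7
   vertex 1.1 3.9 4.7
   vertex 0.2 2.1 5.2
  endloop
 endfacet
 facet normal 0.312 0.749 0.584
  outer loop
   vertex 2.3 3.4 4.7
   vertex 5.3 4.1 2.2
   vertex 1.1 3.9 4.7
  endloop
 endfacet
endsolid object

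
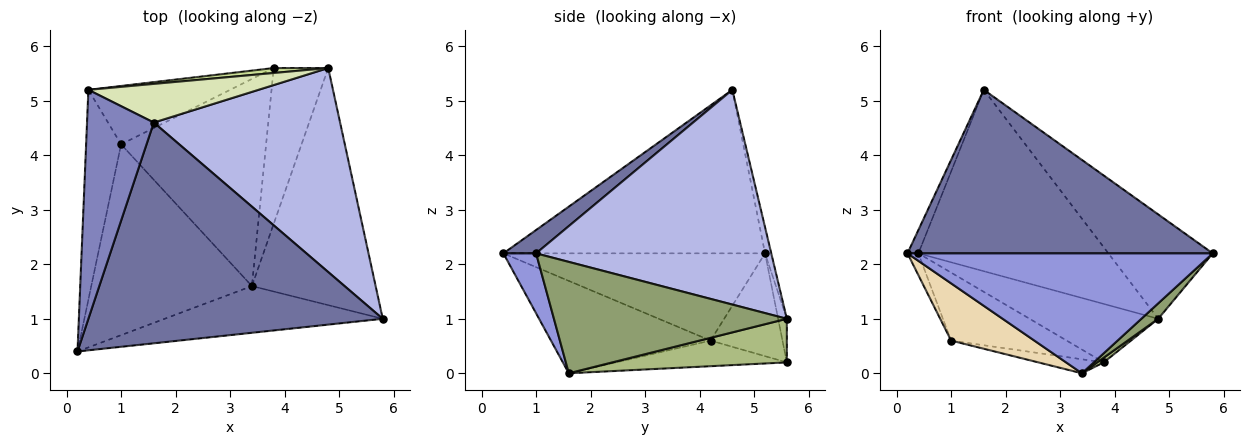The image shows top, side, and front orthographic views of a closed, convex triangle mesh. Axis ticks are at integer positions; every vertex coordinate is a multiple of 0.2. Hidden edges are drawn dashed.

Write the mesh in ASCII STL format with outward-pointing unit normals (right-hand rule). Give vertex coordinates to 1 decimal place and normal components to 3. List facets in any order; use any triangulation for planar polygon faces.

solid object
 facet normal 0.064 -0.594 0.802
  outer loop
   vertex 1.6 4.6 5.2
   vertex 0.2 0.4 2.2
   vertex 5.8 1.0 2.2
  endloop
 endfacet
 facet normal -0.925 0.039 0.378
  outer loop
   vertex 0.4 5.2 2.2
   vertex 0.2 0.4 2.2
   vertex 1.6 4.6 5.2
  endloop
 endfacet
 facet normal 0.099 -0.927 -0.361
  outer loop
   vertex 3.4 1.6 0.0
   vertex 5.8 1.0 2.2
   vertex 0.2 0.4 2.2
  endloop
 endfacet
 facet normal 0.716 0.318 0.621
  outer loop
   vertex 4.8 5.6 1.0
   vertex 1.6 4.6 5.2
   vertex 5.8 1.0 2.2
  endloop
 endfacet
 facet normal 0.668 -0.048 -0.742
  outer loop
   vertex 4.8 5.6 1.0
   vertex 5.8 1.0 2.2
   vertex 3.4 1.6 0.0
  endloop
 endfacet
 facet normal 0.625 -0.023 -0.781
  outer loop
   vertex 4.8 5.6 1.0
   vertex 3.4 1.6 0.0
   vertex 3.8 5.6 0.2
  endloop
 endfacet
 facet normal -0.067 0.994 0.084
  outer loop
   vertex 4.8 5.6 1.0
   vertex 3.8 5.6 0.2
   vertex 0.4 5.2 2.2
  endloop
 endfacet
 facet normal -0.032 0.978 0.208
  outer loop
   vertex 4.8 5.6 1.0
   vertex 0.4 5.2 2.2
   vertex 1.6 4.6 5.2
  endloop
 endfacet
 facet normal -0.427 0.686 -0.589
  outer loop
   vertex 1.0 4.2 0.6
   vertex 0.4 5.2 2.2
   vertex 3.8 5.6 0.2
  endloop
 endfacet
 facet normal -0.174 0.066 -0.983
  outer loop
   vertex 1.0 4.2 0.6
   vertex 3.8 5.6 0.2
   vertex 3.4 1.6 0.0
  endloop
 endfacet
 facet normal -0.927 0.039 -0.372
  outer loop
   vertex 1.0 4.2 0.6
   vertex 0.2 0.4 2.2
   vertex 0.4 5.2 2.2
  endloop
 endfacet
 facet normal -0.482 -0.252 -0.839
  outer loop
   vertex 1.0 4.2 0.6
   vertex 3.4 1.6 0.0
   vertex 0.2 0.4 2.2
  endloop
 endfacet
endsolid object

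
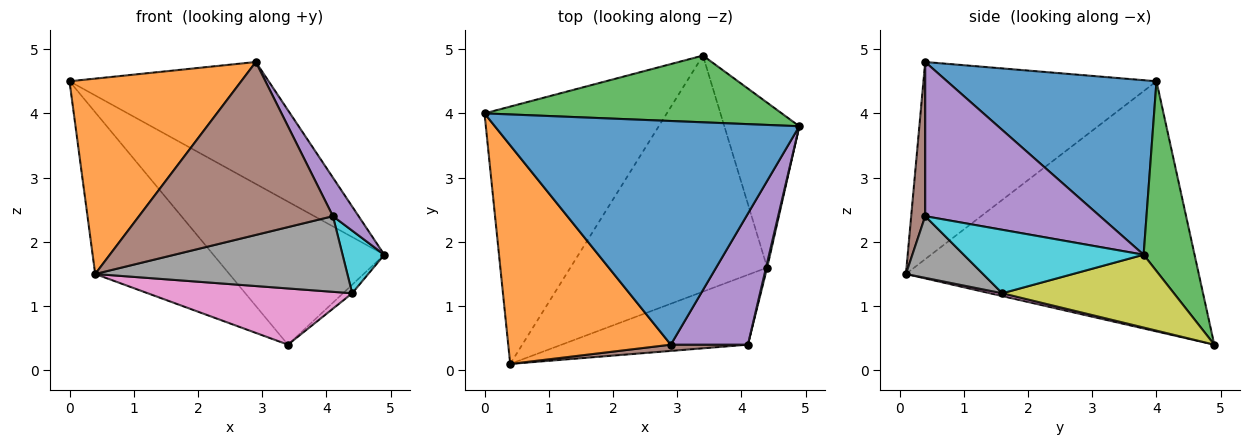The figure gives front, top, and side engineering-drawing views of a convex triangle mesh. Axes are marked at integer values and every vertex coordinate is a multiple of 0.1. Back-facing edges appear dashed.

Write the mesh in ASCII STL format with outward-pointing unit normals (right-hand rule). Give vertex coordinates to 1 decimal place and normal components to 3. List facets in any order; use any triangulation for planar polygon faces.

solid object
 facet normal 0.450 0.428 0.784
  outer loop
   vertex 2.9 0.4 4.8
   vertex 4.9 3.8 1.8
   vertex 0.0 4.0 4.5
  endloop
 endfacet
 facet normal -0.671 -0.494 0.553
  outer loop
   vertex 2.9 0.4 4.8
   vertex 0.0 4.0 4.5
   vertex 0.4 0.1 1.5
  endloop
 endfacet
 facet normal 0.261 0.875 0.408
  outer loop
   vertex 3.4 4.9 0.4
   vertex 0.0 4.0 4.5
   vertex 4.9 3.8 1.8
  endloop
 endfacet
 facet normal -0.758 0.347 -0.552
  outer loop
   vertex 3.4 4.9 0.4
   vertex 0.4 0.1 1.5
   vertex 0.0 4.0 4.5
  endloop
 endfacet
 facet normal 0.887 -0.130 0.443
  outer loop
   vertex 4.1 0.4 2.4
   vertex 4.9 3.8 1.8
   vertex 2.9 0.4 4.8
  endloop
 endfacet
 facet normal 0.072 -0.997 0.036
  outer loop
   vertex 4.1 0.4 2.4
   vertex 2.9 0.4 4.8
   vertex 0.4 0.1 1.5
  endloop
 endfacet
 facet normal 0.014 -0.232 -0.973
  outer loop
   vertex 4.4 1.6 1.2
   vertex 0.4 0.1 1.5
   vertex 3.4 4.9 0.4
  endloop
 endfacet
 facet normal 0.219 -0.717 -0.662
  outer loop
   vertex 4.4 1.6 1.2
   vertex 4.1 0.4 2.4
   vertex 0.4 0.1 1.5
  endloop
 endfacet
 facet normal 0.696 0.037 -0.717
  outer loop
   vertex 4.4 1.6 1.2
   vertex 3.4 4.9 0.4
   vertex 4.9 3.8 1.8
  endloop
 endfacet
 facet normal 0.974 -0.226 0.017
  outer loop
   vertex 4.4 1.6 1.2
   vertex 4.9 3.8 1.8
   vertex 4.1 0.4 2.4
  endloop
 endfacet
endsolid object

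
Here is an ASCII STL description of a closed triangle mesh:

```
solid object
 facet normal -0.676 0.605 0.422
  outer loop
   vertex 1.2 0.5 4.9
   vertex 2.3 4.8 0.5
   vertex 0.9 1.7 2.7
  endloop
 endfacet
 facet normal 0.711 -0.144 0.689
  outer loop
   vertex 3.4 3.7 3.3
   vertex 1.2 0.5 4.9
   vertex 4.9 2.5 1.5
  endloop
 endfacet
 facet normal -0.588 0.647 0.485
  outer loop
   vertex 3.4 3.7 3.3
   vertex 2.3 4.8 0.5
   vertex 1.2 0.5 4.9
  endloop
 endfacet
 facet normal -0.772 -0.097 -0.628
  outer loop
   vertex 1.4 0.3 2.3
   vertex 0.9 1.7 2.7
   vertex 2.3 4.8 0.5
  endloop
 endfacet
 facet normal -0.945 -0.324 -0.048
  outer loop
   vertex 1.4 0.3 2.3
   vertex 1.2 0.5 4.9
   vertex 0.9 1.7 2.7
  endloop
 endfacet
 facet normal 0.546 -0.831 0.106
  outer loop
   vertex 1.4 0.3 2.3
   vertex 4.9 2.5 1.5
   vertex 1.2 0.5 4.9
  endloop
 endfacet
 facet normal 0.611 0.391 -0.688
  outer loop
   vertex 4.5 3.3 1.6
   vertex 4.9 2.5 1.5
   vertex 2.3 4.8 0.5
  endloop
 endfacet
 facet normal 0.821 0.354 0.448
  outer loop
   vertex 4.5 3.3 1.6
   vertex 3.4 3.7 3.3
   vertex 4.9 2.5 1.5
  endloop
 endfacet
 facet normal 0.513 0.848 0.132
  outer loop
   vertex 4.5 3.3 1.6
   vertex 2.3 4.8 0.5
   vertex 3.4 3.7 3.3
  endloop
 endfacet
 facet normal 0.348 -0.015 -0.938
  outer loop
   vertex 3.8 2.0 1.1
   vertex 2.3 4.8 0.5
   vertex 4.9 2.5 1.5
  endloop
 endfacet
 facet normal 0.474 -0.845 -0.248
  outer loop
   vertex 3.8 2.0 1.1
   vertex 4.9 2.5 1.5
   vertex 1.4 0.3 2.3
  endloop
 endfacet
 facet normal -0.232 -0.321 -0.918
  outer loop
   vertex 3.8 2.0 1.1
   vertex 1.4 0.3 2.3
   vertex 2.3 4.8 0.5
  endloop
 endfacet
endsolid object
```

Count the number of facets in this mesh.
12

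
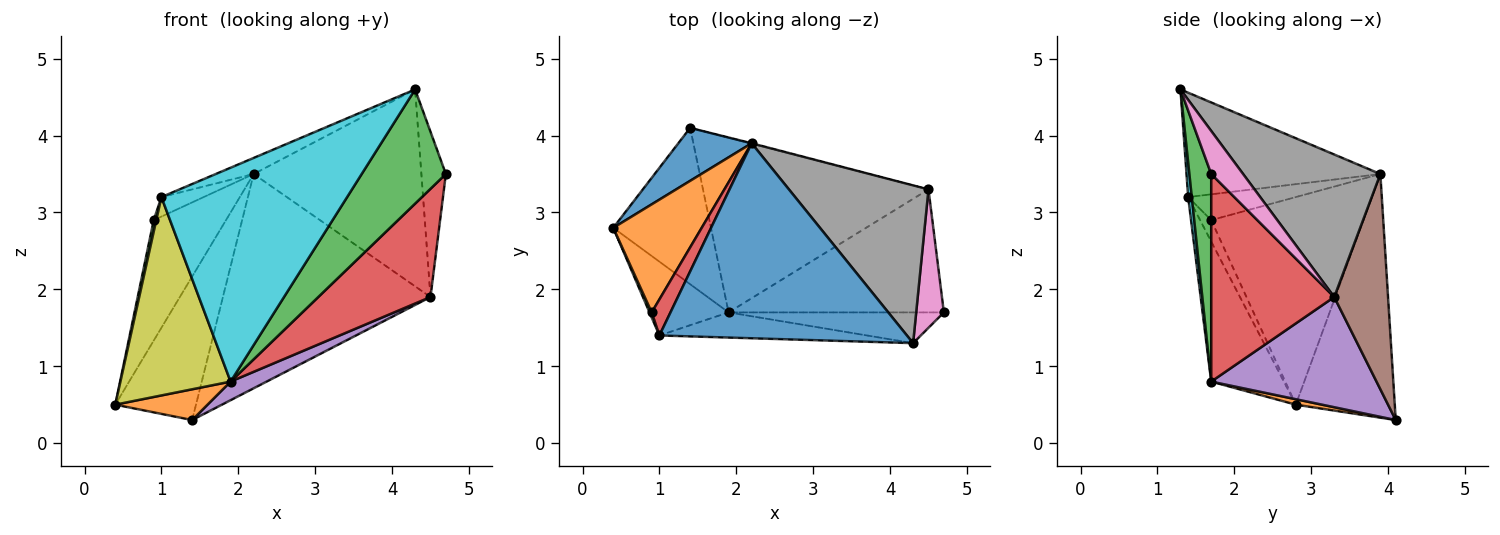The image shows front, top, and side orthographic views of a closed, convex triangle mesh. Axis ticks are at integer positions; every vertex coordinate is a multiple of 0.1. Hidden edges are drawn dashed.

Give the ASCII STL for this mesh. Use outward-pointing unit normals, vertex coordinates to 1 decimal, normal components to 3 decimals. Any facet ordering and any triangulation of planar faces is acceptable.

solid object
 facet normal -0.755 0.615 0.227
  outer loop
   vertex 2.2 3.9 3.5
   vertex 1.4 4.1 0.3
   vertex 0.4 2.8 0.5
  endloop
 endfacet
 facet normal 0.055 -0.193 -0.980
  outer loop
   vertex 1.9 1.7 0.8
   vertex 0.4 2.8 0.5
   vertex 1.4 4.1 0.3
  endloop
 endfacet
 facet normal 0.243 -0.937 -0.252
  outer loop
   vertex 1.9 1.7 0.8
   vertex 4.7 1.7 3.5
   vertex 4.3 1.3 4.6
  endloop
 endfacet
 facet normal 0.586 -0.535 -0.608
  outer loop
   vertex 4.5 3.3 1.9
   vertex 4.7 1.7 3.5
   vertex 1.9 1.7 0.8
  endloop
 endfacet
 facet normal 0.437 -0.095 -0.894
  outer loop
   vertex 4.5 3.3 1.9
   vertex 1.9 1.7 0.8
   vertex 1.4 4.1 0.3
  endloop
 endfacet
 facet normal 0.251 0.968 -0.002
  outer loop
   vertex 4.5 3.3 1.9
   vertex 1.4 4.1 0.3
   vertex 2.2 3.9 3.5
  endloop
 endfacet
 facet normal 0.707 0.543 0.454
  outer loop
   vertex 4.5 3.3 1.9
   vertex 4.3 1.3 4.6
   vertex 4.7 1.7 3.5
  endloop
 endfacet
 facet normal 0.538 0.658 0.527
  outer loop
   vertex 4.5 3.3 1.9
   vertex 2.2 3.9 3.5
   vertex 4.3 1.3 4.6
  endloop
 endfacet
 facet normal -0.525 -0.797 -0.297
  outer loop
   vertex 1.0 1.4 3.2
   vertex 0.4 2.8 0.5
   vertex 1.9 1.7 0.8
  endloop
 endfacet
 facet normal 0.019 -0.993 -0.117
  outer loop
   vertex 1.0 1.4 3.2
   vertex 1.9 1.7 0.8
   vertex 4.3 1.3 4.6
  endloop
 endfacet
 facet normal -0.387 0.076 0.919
  outer loop
   vertex 1.0 1.4 3.2
   vertex 4.3 1.3 4.6
   vertex 2.2 3.9 3.5
  endloop
 endfacet
 facet normal -0.843 0.400 0.359
  outer loop
   vertex 0.9 1.7 2.9
   vertex 2.2 3.9 3.5
   vertex 0.4 2.8 0.5
  endloop
 endfacet
 facet normal -0.970 -0.224 0.099
  outer loop
   vertex 0.9 1.7 2.9
   vertex 0.4 2.8 0.5
   vertex 1.0 1.4 3.2
  endloop
 endfacet
 facet normal -0.771 0.303 0.560
  outer loop
   vertex 0.9 1.7 2.9
   vertex 1.0 1.4 3.2
   vertex 2.2 3.9 3.5
  endloop
 endfacet
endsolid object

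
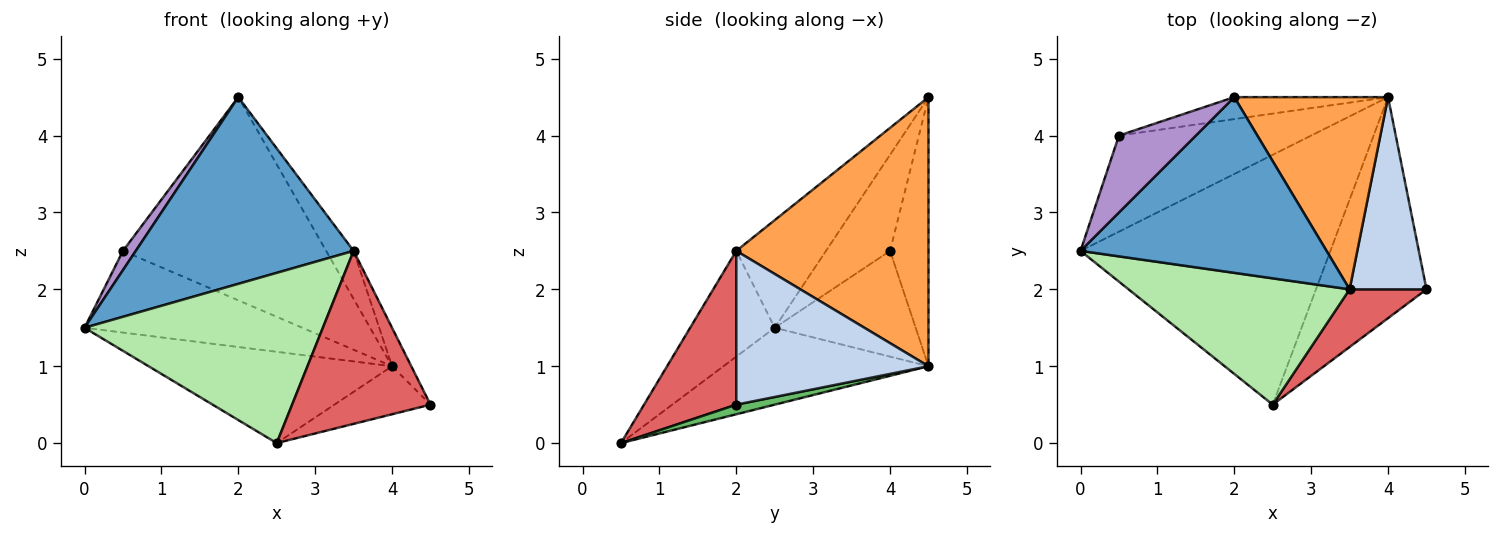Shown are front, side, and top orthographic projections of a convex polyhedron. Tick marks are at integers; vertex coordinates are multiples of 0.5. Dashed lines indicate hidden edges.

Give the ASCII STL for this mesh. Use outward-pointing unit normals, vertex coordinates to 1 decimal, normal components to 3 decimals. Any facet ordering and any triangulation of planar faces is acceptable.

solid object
 facet normal -0.287 -0.698 0.656
  outer loop
   vertex 3.5 2.0 2.5
   vertex 2.0 4.5 4.5
   vertex 0.0 2.5 1.5
  endloop
 endfacet
 facet normal 0.891 0.089 0.445
  outer loop
   vertex 3.5 2.0 2.5
   vertex 4.5 2.0 0.5
   vertex 4.0 4.5 1.0
  endloop
 endfacet
 facet normal 0.862 0.123 0.492
  outer loop
   vertex 3.5 2.0 2.5
   vertex 4.0 4.5 1.0
   vertex 2.0 4.5 4.5
  endloop
 endfacet
 facet normal -0.278 0.330 -0.902
  outer loop
   vertex 2.5 0.5 0.0
   vertex 0.0 2.5 1.5
   vertex 4.0 4.5 1.0
  endloop
 endfacet
 facet normal 0.085 0.212 -0.974
  outer loop
   vertex 2.5 0.5 0.0
   vertex 4.0 4.5 1.0
   vertex 4.5 2.0 0.5
  endloop
 endfacet
 facet normal -0.274 -0.772 0.573
  outer loop
   vertex 2.5 0.5 0.0
   vertex 3.5 2.0 2.5
   vertex 0.0 2.5 1.5
  endloop
 endfacet
 facet normal 0.535 -0.802 0.267
  outer loop
   vertex 2.5 0.5 0.0
   vertex 4.5 2.0 0.5
   vertex 3.5 2.0 2.5
  endloop
 endfacet
 facet normal -0.387 0.597 -0.703
  outer loop
   vertex 0.5 4.0 2.5
   vertex 4.0 4.5 1.0
   vertex 0.0 2.5 1.5
  endloop
 endfacet
 facet normal -0.772 -0.154 0.617
  outer loop
   vertex 0.5 4.0 2.5
   vertex 0.0 2.5 1.5
   vertex 2.0 4.5 4.5
  endloop
 endfacet
 facet normal -0.185 0.977 -0.106
  outer loop
   vertex 0.5 4.0 2.5
   vertex 2.0 4.5 4.5
   vertex 4.0 4.5 1.0
  endloop
 endfacet
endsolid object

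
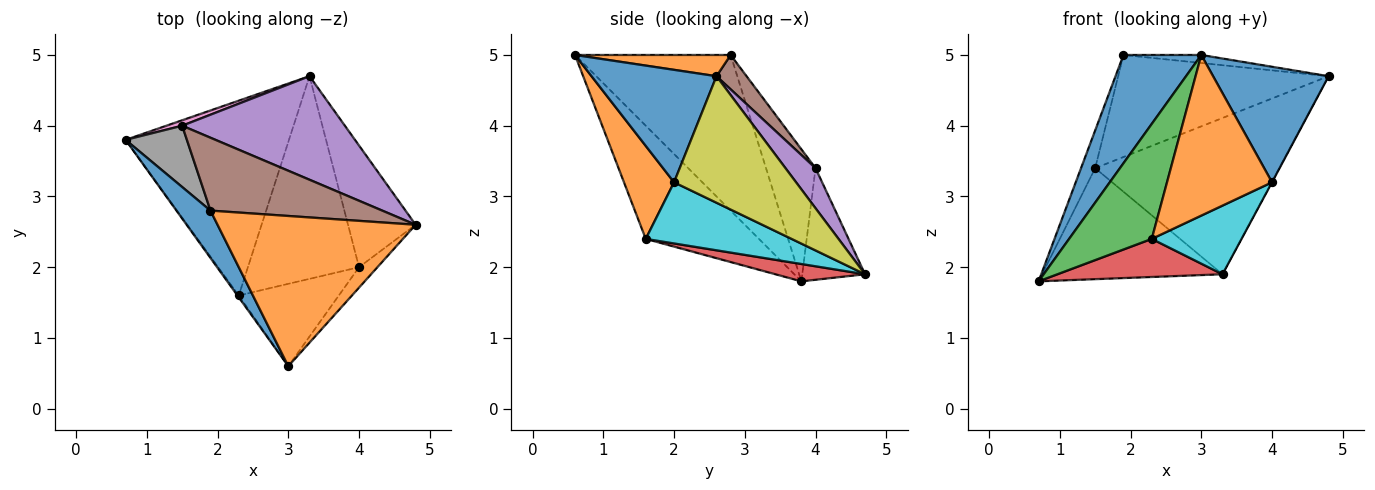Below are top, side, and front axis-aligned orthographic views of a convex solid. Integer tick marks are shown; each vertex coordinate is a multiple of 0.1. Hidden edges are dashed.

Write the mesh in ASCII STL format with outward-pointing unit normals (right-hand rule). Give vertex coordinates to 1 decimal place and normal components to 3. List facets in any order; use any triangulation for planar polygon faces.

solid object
 facet normal -0.878 -0.439 0.192
  outer loop
   vertex 1.9 2.8 5.0
   vertex 0.7 3.8 1.8
   vertex 3.0 0.6 5.0
  endloop
 endfacet
 facet normal 0.106 0.053 0.993
  outer loop
   vertex 1.9 2.8 5.0
   vertex 3.0 0.6 5.0
   vertex 4.8 2.6 4.7
  endloop
 endfacet
 facet normal -0.807 -0.590 -0.009
  outer loop
   vertex 2.3 1.6 2.4
   vertex 3.0 0.6 5.0
   vertex 0.7 3.8 1.8
  endloop
 endfacet
 facet normal 0.104 -0.191 -0.976
  outer loop
   vertex 2.3 1.6 2.4
   vertex 0.7 3.8 1.8
   vertex 3.3 4.7 1.9
  endloop
 endfacet
 facet normal 0.135 0.826 0.547
  outer loop
   vertex 1.5 4.0 3.4
   vertex 4.8 2.6 4.7
   vertex 3.3 4.7 1.9
  endloop
 endfacet
 facet normal 0.115 0.808 0.577
  outer loop
   vertex 1.5 4.0 3.4
   vertex 1.9 2.8 5.0
   vertex 4.8 2.6 4.7
  endloop
 endfacet
 facet normal -0.328 0.943 0.046
  outer loop
   vertex 1.5 4.0 3.4
   vertex 3.3 4.7 1.9
   vertex 0.7 3.8 1.8
  endloop
 endfacet
 facet normal -0.878 0.251 0.408
  outer loop
   vertex 1.5 4.0 3.4
   vertex 0.7 3.8 1.8
   vertex 1.9 2.8 5.0
  endloop
 endfacet
 facet normal 0.882 0.002 -0.471
  outer loop
   vertex 4.0 2.0 3.2
   vertex 3.3 4.7 1.9
   vertex 4.8 2.6 4.7
  endloop
 endfacet
 facet normal 0.462 -0.285 -0.840
  outer loop
   vertex 4.0 2.0 3.2
   vertex 2.3 1.6 2.4
   vertex 3.3 4.7 1.9
  endloop
 endfacet
 facet normal 0.729 -0.674 -0.119
  outer loop
   vertex 4.0 2.0 3.2
   vertex 4.8 2.6 4.7
   vertex 3.0 0.6 5.0
  endloop
 endfacet
 facet normal 0.390 -0.819 -0.420
  outer loop
   vertex 4.0 2.0 3.2
   vertex 3.0 0.6 5.0
   vertex 2.3 1.6 2.4
  endloop
 endfacet
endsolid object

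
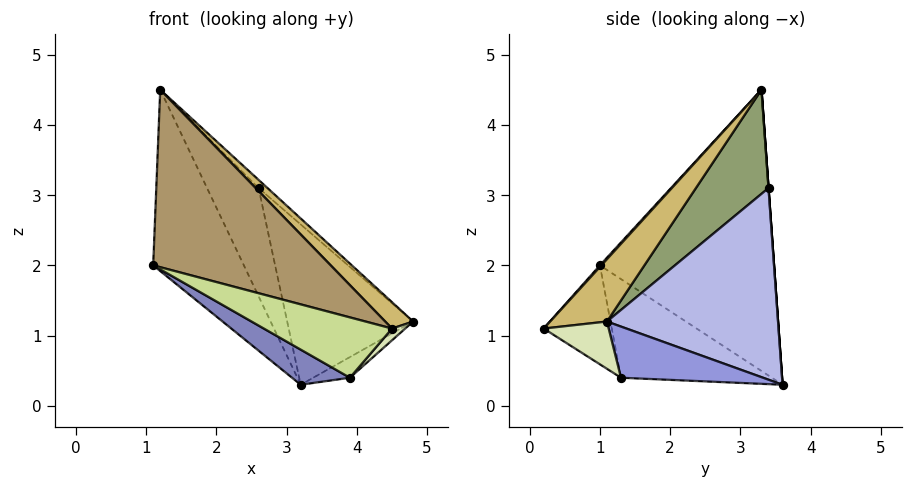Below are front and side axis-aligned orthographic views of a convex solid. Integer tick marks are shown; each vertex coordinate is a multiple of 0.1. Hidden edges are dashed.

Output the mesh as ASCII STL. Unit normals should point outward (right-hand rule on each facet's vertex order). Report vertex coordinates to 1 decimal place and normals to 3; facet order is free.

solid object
 facet normal -0.827 0.430 -0.363
  outer loop
   vertex 1.2 3.3 4.5
   vertex 3.2 3.6 0.3
   vertex 1.1 1.0 2.0
  endloop
 endfacet
 facet normal -0.473 -0.181 -0.862
  outer loop
   vertex 3.9 1.3 0.4
   vertex 1.1 1.0 2.0
   vertex 3.2 3.6 0.3
  endloop
 endfacet
 facet normal 0.676 0.174 -0.716
  outer loop
   vertex 3.9 1.3 0.4
   vertex 3.2 3.6 0.3
   vertex 4.8 1.1 1.2
  endloop
 endfacet
 facet normal 0.787 0.580 0.210
  outer loop
   vertex 2.6 3.4 3.1
   vertex 4.8 1.1 1.2
   vertex 3.2 3.6 0.3
  endloop
 endfacet
 facet normal 0.701 0.086 0.708
  outer loop
   vertex 2.6 3.4 3.1
   vertex 1.2 3.3 4.5
   vertex 4.8 1.1 1.2
  endloop
 endfacet
 facet normal 0.000 0.997 0.071
  outer loop
   vertex 2.6 3.4 3.1
   vertex 3.2 3.6 0.3
   vertex 1.2 3.3 4.5
  endloop
 endfacet
 facet normal -0.334 -0.629 -0.702
  outer loop
   vertex 4.5 0.2 1.1
   vertex 1.1 1.0 2.0
   vertex 3.9 1.3 0.4
  endloop
 endfacet
 facet normal 0.642 -0.130 -0.755
  outer loop
   vertex 4.5 0.2 1.1
   vertex 3.9 1.3 0.4
   vertex 4.8 1.1 1.2
  endloop
 endfacet
 facet normal 0.006 -0.736 0.677
  outer loop
   vertex 4.5 0.2 1.1
   vertex 1.2 3.3 4.5
   vertex 1.1 1.0 2.0
  endloop
 endfacet
 facet normal 0.555 -0.272 0.786
  outer loop
   vertex 4.5 0.2 1.1
   vertex 4.8 1.1 1.2
   vertex 1.2 3.3 4.5
  endloop
 endfacet
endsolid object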